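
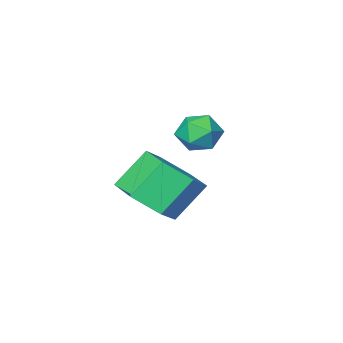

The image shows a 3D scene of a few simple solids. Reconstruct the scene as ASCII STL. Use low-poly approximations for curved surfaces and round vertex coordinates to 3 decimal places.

solid 
facet normal -0.530 0.615 0.584
outer loop
vertex -4.122 1.691 3.365
vertex -3.821 1.408 3.936
vertex -3.524 1.964 3.62
endloop
endfacet
facet normal -0.397 0.916 -0.050
outer loop
vertex -4.122 1.691 3.365
vertex -3.524 1.964 3.62
vertex -3.609 1.889 2.925
endloop
endfacet
facet normal -0.668 0.493 -0.557
outer loop
vertex -4.122 1.691 3.365
vertex -3.609 1.889 2.925
vertex -3.957 1.288 2.811
endloop
endfacet
facet normal -0.969 -0.070 -0.238
outer loop
vertex -4.122 1.691 3.365
vertex -3.957 1.288 2.811
vertex -4.089 0.991 3.436
endloop
endfacet
facet normal -0.883 0.006 0.469
outer loop
vertex -4.122 1.691 3.365
vertex -4.089 0.991 3.436
vertex -3.821 1.408 3.936
endloop
endfacet
facet normal 0.311 0.940 -0.139
outer loop
vertex -3.609 1.889 2.925
vertex -3.524 1.964 3.62
vertex -2.991 1.729 3.224
endloop
endfacet
facet normal 0.095 0.453 0.886
outer loop
vertex -3.524 1.964 3.62
vertex -3.821 1.408 3.936
vertex -3.123 1.432 3.849
endloop
endfacet
facet normal -0.476 -0.533 0.700
outer loop
vertex -3.821 1.408 3.936
vertex -4.089 0.991 3.436
vertex -3.471 0.831 3.735
endloop
endfacet
facet normal -0.615 -0.654 -0.441
outer loop
vertex -4.089 0.991 3.436
vertex -3.957 1.288 2.811
vertex -3.556 0.756 3.04
endloop
endfacet
facet normal -0.128 0.256 -0.958
outer loop
vertex -3.957 1.288 2.811
vertex -3.609 1.889 2.925
vertex -3.259 1.312 2.724
endloop
endfacet
facet normal 0.969 0.070 0.238
outer loop
vertex -2.958 1.029 3.295
vertex -2.991 1.729 3.224
vertex -3.123 1.432 3.849
endloop
endfacet
facet normal 0.668 -0.493 0.557
outer loop
vertex -2.958 1.029 3.295
vertex -3.123 1.432 3.849
vertex -3.471 0.831 3.735
endloop
endfacet
facet normal 0.397 -0.916 0.050
outer loop
vertex -2.958 1.029 3.295
vertex -3.471 0.831 3.735
vertex -3.556 0.756 3.04
endloop
endfacet
facet normal 0.530 -0.615 -0.584
outer loop
vertex -2.958 1.029 3.295
vertex -3.556 0.756 3.04
vertex -3.259 1.312 2.724
endloop
endfacet
facet normal 0.883 -0.006 -0.469
outer loop
vertex -2.958 1.029 3.295
vertex -3.259 1.312 2.724
vertex -2.991 1.729 3.224
endloop
endfacet
facet normal 0.615 0.654 0.441
outer loop
vertex -3.123 1.432 3.849
vertex -2.991 1.729 3.224
vertex -3.524 1.964 3.62
endloop
endfacet
facet normal 0.128 -0.256 0.958
outer loop
vertex -3.471 0.831 3.735
vertex -3.123 1.432 3.849
vertex -3.821 1.408 3.936
endloop
endfacet
facet normal -0.311 -0.940 0.139
outer loop
vertex -3.556 0.756 3.04
vertex -3.471 0.831 3.735
vertex -4.089 0.991 3.436
endloop
endfacet
facet normal -0.095 -0.453 -0.886
outer loop
vertex -3.259 1.312 2.724
vertex -3.556 0.756 3.04
vertex -3.957 1.288 2.811
endloop
endfacet
facet normal 0.476 0.533 -0.700
outer loop
vertex -2.991 1.729 3.224
vertex -3.259 1.312 2.724
vertex -3.609 1.889 2.925
endloop
endfacet
facet normal 0.662 -0.072 -0.746
outer loop
vertex 0.16 3.876 3.033
vertex -0.5 3.493 2.484
vertex -0.383 4.425 2.498
endloop
endfacet
facet normal 0.476 0.808 0.346
outer loop
vertex 0.16 3.876 3.033
vertex -0.383 4.425 2.498
vertex -0.721 3.97 4.025
endloop
endfacet
facet normal 0.477 0.808 0.346
outer loop
vertex -0.721 3.97 4.025
vertex -0.383 4.425 2.498
vertex -1.264 4.52 3.49
endloop
endfacet
facet normal -0.663 0.071 0.746
outer loop
vertex -0.721 3.97 4.025
vertex -1.264 4.52 3.49
vertex -1.38 3.587 3.476
endloop
endfacet
facet normal 0.662 -0.072 -0.746
outer loop
vertex -0.383 4.425 2.498
vertex -0.5 3.493 2.484
vertex -1.043 4.042 1.949
endloop
endfacet
facet normal -0.262 0.910 -0.320
outer loop
vertex -0.383 4.425 2.498
vertex -1.043 4.042 1.949
vertex -1.264 4.52 3.49
endloop
endfacet
facet normal -0.262 0.910 -0.320
outer loop
vertex -1.264 4.52 3.49
vertex -1.043 4.042 1.949
vertex -1.924 4.137 2.941
endloop
endfacet
facet normal -0.662 0.071 0.746
outer loop
vertex -1.264 4.52 3.49
vertex -1.924 4.137 2.941
vertex -1.38 3.587 3.476
endloop
endfacet
facet normal 0.663 -0.071 -0.746
outer loop
vertex -1.043 4.042 1.949
vertex -0.5 3.493 2.484
vertex -1.159 3.11 1.935
endloop
endfacet
facet normal -0.739 0.102 -0.666
outer loop
vertex -1.043 4.042 1.949
vertex -1.159 3.11 1.935
vertex -1.924 4.137 2.941
endloop
endfacet
facet normal -0.739 0.102 -0.666
outer loop
vertex -1.924 4.137 2.941
vertex -1.159 3.11 1.935
vertex -2.04 3.204 2.927
endloop
endfacet
facet normal -0.662 0.071 0.746
outer loop
vertex -1.924 4.137 2.941
vertex -2.04 3.204 2.927
vertex -1.38 3.587 3.476
endloop
endfacet
facet normal 0.663 -0.071 -0.746
outer loop
vertex -1.159 3.11 1.935
vertex -0.5 3.493 2.484
vertex -0.616 2.56 2.47
endloop
endfacet
facet normal -0.477 -0.808 -0.347
outer loop
vertex -1.159 3.11 1.935
vertex -0.616 2.56 2.47
vertex -2.04 3.204 2.927
endloop
endfacet
facet normal -0.477 -0.808 -0.346
outer loop
vertex -2.04 3.204 2.927
vertex -0.616 2.56 2.47
vertex -1.497 2.655 3.462
endloop
endfacet
facet normal -0.662 0.072 0.746
outer loop
vertex -2.04 3.204 2.927
vertex -1.497 2.655 3.462
vertex -1.38 3.587 3.476
endloop
endfacet
facet normal 0.662 -0.071 -0.746
outer loop
vertex -0.616 2.56 2.47
vertex -0.5 3.493 2.484
vertex 0.044 2.943 3.019
endloop
endfacet
facet normal 0.262 -0.910 0.320
outer loop
vertex -0.616 2.56 2.47
vertex 0.044 2.943 3.019
vertex -1.497 2.655 3.462
endloop
endfacet
facet normal 0.262 -0.910 0.320
outer loop
vertex -1.497 2.655 3.462
vertex 0.044 2.943 3.019
vertex -0.837 3.038 4.011
endloop
endfacet
facet normal -0.662 0.072 0.746
outer loop
vertex -1.497 2.655 3.462
vertex -0.837 3.038 4.011
vertex -1.38 3.587 3.476
endloop
endfacet
facet normal 0.662 -0.071 -0.746
outer loop
vertex 0.044 2.943 3.019
vertex -0.5 3.493 2.484
vertex 0.16 3.876 3.033
endloop
endfacet
facet normal 0.739 -0.102 0.666
outer loop
vertex 0.044 2.943 3.019
vertex 0.16 3.876 3.033
vertex -0.837 3.038 4.011
endloop
endfacet
facet normal 0.739 -0.102 0.666
outer loop
vertex -0.837 3.038 4.011
vertex 0.16 3.876 3.033
vertex -0.721 3.97 4.025
endloop
endfacet
facet normal -0.663 0.071 0.746
outer loop
vertex -0.837 3.038 4.011
vertex -0.721 3.97 4.025
vertex -1.38 3.587 3.476
endloop
endfacet

endsolid


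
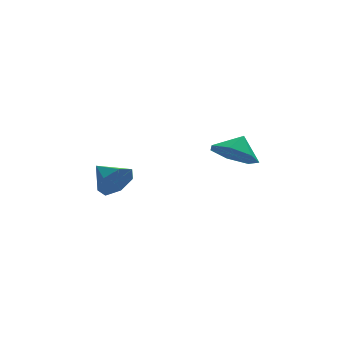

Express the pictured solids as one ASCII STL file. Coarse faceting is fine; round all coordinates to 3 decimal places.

solid 
facet normal -0.517 -0.401 -0.756
outer loop
vertex 3.75 3.223 0.936
vertex 3.034 2.866 1.615
vertex 3.056 3.787 1.112
endloop
endfacet
facet normal 0.635 0.771 0.033
outer loop
vertex 3.75 3.223 0.936
vertex 3.056 3.787 1.112
vertex 3.586 3.294 2.425
endloop
endfacet
facet normal -0.517 -0.401 -0.756
outer loop
vertex 3.056 3.787 1.112
vertex 3.034 2.866 1.615
vertex 2.345 3.657 1.667
endloop
endfacet
facet normal 0.079 0.943 0.322
outer loop
vertex 3.056 3.787 1.112
vertex 2.345 3.657 1.667
vertex 3.586 3.294 2.425
endloop
endfacet
facet normal -0.516 -0.400 -0.757
outer loop
vertex 2.345 3.657 1.667
vertex 3.034 2.866 1.615
vertex 2.152 2.931 2.182
endloop
endfacet
facet normal -0.279 0.604 0.747
outer loop
vertex 2.345 3.657 1.667
vertex 2.152 2.931 2.182
vertex 3.586 3.294 2.425
endloop
endfacet
facet normal -0.516 -0.401 -0.757
outer loop
vertex 2.152 2.931 2.182
vertex 3.034 2.866 1.615
vertex 2.623 2.156 2.271
endloop
endfacet
facet normal -0.170 0.010 0.985
outer loop
vertex 2.152 2.931 2.182
vertex 2.623 2.156 2.271
vertex 3.586 3.294 2.425
endloop
endfacet
facet normal -0.517 -0.400 -0.757
outer loop
vertex 2.623 2.156 2.271
vertex 3.034 2.866 1.615
vertex 3.403 1.915 1.866
endloop
endfacet
facet normal 0.326 -0.392 0.860
outer loop
vertex 2.623 2.156 2.271
vertex 3.403 1.915 1.866
vertex 3.586 3.294 2.425
endloop
endfacet
facet normal -0.516 -0.400 -0.757
outer loop
vertex 3.403 1.915 1.866
vertex 3.034 2.866 1.615
vertex 3.905 2.391 1.272
endloop
endfacet
facet normal 0.833 -0.299 0.465
outer loop
vertex 3.403 1.915 1.866
vertex 3.905 2.391 1.272
vertex 3.586 3.294 2.425
endloop
endfacet
facet normal -0.517 -0.402 -0.756
outer loop
vertex 3.905 2.391 1.272
vertex 3.034 2.866 1.615
vertex 3.75 3.223 0.936
endloop
endfacet
facet normal 0.971 0.220 0.096
outer loop
vertex 3.905 2.391 1.272
vertex 3.75 3.223 0.936
vertex 3.586 3.294 2.425
endloop
endfacet
facet normal 0.384 -0.833 -0.398
outer loop
vertex -1.415 3.132 0.109
vertex -1.732 2.673 0.763
vertex -2.103 2.862 0.01
endloop
endfacet
facet normal -0.227 0.788 -0.573
outer loop
vertex -1.415 3.132 0.109
vertex -2.103 2.862 0.01
vertex -2.228 3.747 1.277
endloop
endfacet
facet normal 0.384 -0.833 -0.398
outer loop
vertex -2.103 2.862 0.01
vertex -1.732 2.673 0.763
vertex -2.512 2.449 0.479
endloop
endfacet
facet normal -0.835 0.409 -0.368
outer loop
vertex -2.103 2.862 0.01
vertex -2.512 2.449 0.479
vertex -2.228 3.747 1.277
endloop
endfacet
facet normal 0.384 -0.833 -0.398
outer loop
vertex -2.512 2.449 0.479
vertex -1.732 2.673 0.763
vertex -2.334 2.205 1.161
endloop
endfacet
facet normal -0.962 0.046 0.268
outer loop
vertex -2.512 2.449 0.479
vertex -2.334 2.205 1.161
vertex -2.228 3.747 1.277
endloop
endfacet
facet normal 0.384 -0.833 -0.399
outer loop
vertex -2.334 2.205 1.161
vertex -1.732 2.673 0.763
vertex -1.703 2.313 1.543
endloop
endfacet
facet normal -0.514 -0.029 0.857
outer loop
vertex -2.334 2.205 1.161
vertex -1.703 2.313 1.543
vertex -2.228 3.747 1.277
endloop
endfacet
facet normal 0.384 -0.833 -0.399
outer loop
vertex -1.703 2.313 1.543
vertex -1.732 2.673 0.763
vertex -1.093 2.692 1.338
endloop
endfacet
facet normal 0.172 0.240 0.955
outer loop
vertex -1.703 2.313 1.543
vertex -1.093 2.692 1.338
vertex -2.228 3.747 1.277
endloop
endfacet
facet normal 0.384 -0.833 -0.399
outer loop
vertex -1.093 2.692 1.338
vertex -1.732 2.673 0.763
vertex -0.965 3.057 0.7
endloop
endfacet
facet normal 0.580 0.652 0.489
outer loop
vertex -1.093 2.692 1.338
vertex -0.965 3.057 0.7
vertex -2.228 3.747 1.277
endloop
endfacet
facet normal 0.384 -0.833 -0.398
outer loop
vertex -0.965 3.057 0.7
vertex -1.732 2.673 0.763
vertex -1.415 3.132 0.109
endloop
endfacet
facet normal 0.401 0.896 -0.192
outer loop
vertex -0.965 3.057 0.7
vertex -1.415 3.132 0.109
vertex -2.228 3.747 1.277
endloop
endfacet

endsolid


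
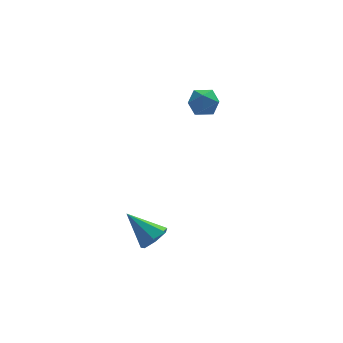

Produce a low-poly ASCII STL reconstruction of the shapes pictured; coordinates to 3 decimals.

solid 
facet normal 0.595 -0.424 -0.682
outer loop
vertex -2.41 -2.502 0.462
vertex -2.811 -2.241 -0.05
vertex -2.252 -1.952 0.258
endloop
endfacet
facet normal 0.491 0.175 0.853
outer loop
vertex -2.41 -2.502 0.462
vertex -2.252 -1.952 0.258
vertex -3.769 -1.559 1.05
endloop
endfacet
facet normal 0.595 -0.423 -0.683
outer loop
vertex -2.252 -1.952 0.258
vertex -2.811 -2.241 -0.05
vertex -2.515 -1.619 -0.177
endloop
endfacet
facet normal 0.414 0.826 0.382
outer loop
vertex -2.252 -1.952 0.258
vertex -2.515 -1.619 -0.177
vertex -3.769 -1.559 1.05
endloop
endfacet
facet normal 0.596 -0.423 -0.683
outer loop
vertex -2.515 -1.619 -0.177
vertex -2.811 -2.241 -0.05
vertex -3.0 -1.755 -0.516
endloop
endfacet
facet normal -0.140 0.972 -0.190
outer loop
vertex -2.515 -1.619 -0.177
vertex -3.0 -1.755 -0.516
vertex -3.769 -1.559 1.05
endloop
endfacet
facet normal 0.595 -0.423 -0.683
outer loop
vertex -3.0 -1.755 -0.516
vertex -2.811 -2.241 -0.05
vertex -3.343 -2.257 -0.504
endloop
endfacet
facet normal -0.750 0.502 -0.431
outer loop
vertex -3.0 -1.755 -0.516
vertex -3.343 -2.257 -0.504
vertex -3.769 -1.559 1.05
endloop
endfacet
facet normal 0.595 -0.424 -0.683
outer loop
vertex -3.343 -2.257 -0.504
vertex -2.811 -2.241 -0.05
vertex -3.284 -2.746 -0.149
endloop
endfacet
facet normal -0.960 -0.231 -0.159
outer loop
vertex -3.343 -2.257 -0.504
vertex -3.284 -2.746 -0.149
vertex -3.769 -1.559 1.05
endloop
endfacet
facet normal 0.595 -0.423 -0.683
outer loop
vertex -3.284 -2.746 -0.149
vertex -2.811 -2.241 -0.05
vertex -2.869 -2.855 0.28
endloop
endfacet
facet normal -0.610 -0.673 0.419
outer loop
vertex -3.284 -2.746 -0.149
vertex -2.869 -2.855 0.28
vertex -3.769 -1.559 1.05
endloop
endfacet
facet normal 0.596 -0.423 -0.682
outer loop
vertex -2.869 -2.855 0.28
vertex -2.811 -2.241 -0.05
vertex -2.41 -2.502 0.462
endloop
endfacet
facet normal 0.034 -0.493 0.869
outer loop
vertex -2.869 -2.855 0.28
vertex -2.41 -2.502 0.462
vertex -3.769 -1.559 1.05
endloop
endfacet
facet normal -0.878 0.417 0.237
outer loop
vertex -0.279 3.549 3.628
vertex -0.465 2.932 4.025
vertex -0.102 3.504 4.363
endloop
endfacet
facet normal -0.375 0.915 0.146
outer loop
vertex -0.279 3.549 3.628
vertex -0.102 3.504 4.363
vertex 0.398 3.788 3.87
endloop
endfacet
facet normal -0.116 0.849 -0.515
outer loop
vertex -0.279 3.549 3.628
vertex 0.398 3.788 3.87
vertex 0.343 3.391 3.228
endloop
endfacet
facet normal -0.457 0.310 -0.834
outer loop
vertex -0.279 3.549 3.628
vertex 0.343 3.391 3.228
vertex -0.19 2.862 3.324
endloop
endfacet
facet normal -0.929 0.043 -0.369
outer loop
vertex -0.279 3.549 3.628
vertex -0.19 2.862 3.324
vertex -0.465 2.932 4.025
endloop
endfacet
facet normal 0.154 0.780 0.606
outer loop
vertex 0.398 3.788 3.87
vertex -0.102 3.504 4.363
vertex 0.63 3.318 4.416
endloop
endfacet
facet normal -0.658 -0.027 0.752
outer loop
vertex -0.102 3.504 4.363
vertex -0.465 2.932 4.025
vertex 0.097 2.789 4.512
endloop
endfacet
facet normal -0.742 -0.631 -0.228
outer loop
vertex -0.465 2.932 4.025
vertex -0.19 2.862 3.324
vertex 0.042 2.392 3.87
endloop
endfacet
facet normal 0.021 -0.198 -0.980
outer loop
vertex -0.19 2.862 3.324
vertex 0.343 3.391 3.228
vertex 0.542 2.676 3.377
endloop
endfacet
facet normal 0.575 0.673 -0.465
outer loop
vertex 0.343 3.391 3.228
vertex 0.398 3.788 3.87
vertex 0.905 3.248 3.715
endloop
endfacet
facet normal 0.457 -0.310 0.834
outer loop
vertex 0.719 2.631 4.112
vertex 0.63 3.318 4.416
vertex 0.097 2.789 4.512
endloop
endfacet
facet normal 0.116 -0.849 0.515
outer loop
vertex 0.719 2.631 4.112
vertex 0.097 2.789 4.512
vertex 0.042 2.392 3.87
endloop
endfacet
facet normal 0.375 -0.915 -0.146
outer loop
vertex 0.719 2.631 4.112
vertex 0.042 2.392 3.87
vertex 0.542 2.676 3.377
endloop
endfacet
facet normal 0.878 -0.417 -0.237
outer loop
vertex 0.719 2.631 4.112
vertex 0.542 2.676 3.377
vertex 0.905 3.248 3.715
endloop
endfacet
facet normal 0.929 -0.043 0.369
outer loop
vertex 0.719 2.631 4.112
vertex 0.905 3.248 3.715
vertex 0.63 3.318 4.416
endloop
endfacet
facet normal -0.021 0.198 0.980
outer loop
vertex 0.097 2.789 4.512
vertex 0.63 3.318 4.416
vertex -0.102 3.504 4.363
endloop
endfacet
facet normal -0.575 -0.673 0.465
outer loop
vertex 0.042 2.392 3.87
vertex 0.097 2.789 4.512
vertex -0.465 2.932 4.025
endloop
endfacet
facet normal -0.154 -0.780 -0.606
outer loop
vertex 0.542 2.676 3.377
vertex 0.042 2.392 3.87
vertex -0.19 2.862 3.324
endloop
endfacet
facet normal 0.658 0.027 -0.752
outer loop
vertex 0.905 3.248 3.715
vertex 0.542 2.676 3.377
vertex 0.343 3.391 3.228
endloop
endfacet
facet normal 0.742 0.631 0.228
outer loop
vertex 0.63 3.318 4.416
vertex 0.905 3.248 3.715
vertex 0.398 3.788 3.87
endloop
endfacet

endsolid


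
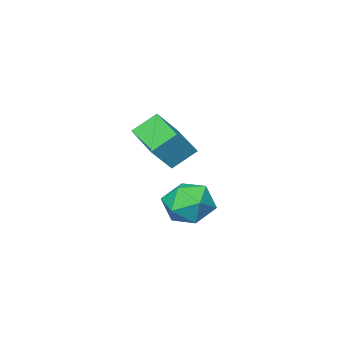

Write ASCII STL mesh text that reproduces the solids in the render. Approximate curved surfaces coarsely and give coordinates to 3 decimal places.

solid 
facet normal -0.668 0.032 -0.744
outer loop
vertex -4.179 -1.89 2.331
vertex -3.613 -0.074 1.902
vertex -3.295 -2.358 1.517
endloop
endfacet
facet normal -0.290 -0.931 0.220
outer loop
vertex -2.307 -2.406 2.618
vertex -4.179 -1.89 2.331
vertex -3.295 -2.358 1.517
endloop
endfacet
facet normal -0.667 0.033 -0.744
outer loop
vertex -3.295 -2.358 1.517
vertex -3.613 -0.074 1.902
vertex -2.728 -0.542 1.088
endloop
endfacet
facet normal 0.686 -0.363 -0.631
outer loop
vertex -2.728 -0.542 1.088
vertex -2.307 -2.406 2.618
vertex -3.295 -2.358 1.517
endloop
endfacet
facet normal -0.686 0.363 0.631
outer loop
vertex -4.179 -1.89 2.331
vertex -2.625 -0.122 3.003
vertex -3.613 -0.074 1.902
endloop
endfacet
facet normal -0.290 -0.931 0.220
outer loop
vertex -3.192 -1.938 3.432
vertex -4.179 -1.89 2.331
vertex -2.307 -2.406 2.618
endloop
endfacet
facet normal -0.686 0.363 0.631
outer loop
vertex -3.192 -1.938 3.432
vertex -2.625 -0.122 3.003
vertex -4.179 -1.89 2.331
endloop
endfacet
facet normal 0.290 0.931 -0.220
outer loop
vertex -3.613 -0.074 1.902
vertex -2.625 -0.122 3.003
vertex -2.728 -0.542 1.088
endloop
endfacet
facet normal 0.686 -0.363 -0.631
outer loop
vertex -1.741 -0.59 2.189
vertex -2.307 -2.406 2.618
vertex -2.728 -0.542 1.088
endloop
endfacet
facet normal 0.291 0.931 -0.220
outer loop
vertex -2.728 -0.542 1.088
vertex -2.625 -0.122 3.003
vertex -1.741 -0.59 2.189
endloop
endfacet
facet normal 0.667 -0.032 0.744
outer loop
vertex -1.741 -0.59 2.189
vertex -3.192 -1.938 3.432
vertex -2.307 -2.406 2.618
endloop
endfacet
facet normal 0.668 -0.033 0.744
outer loop
vertex -2.625 -0.122 3.003
vertex -3.192 -1.938 3.432
vertex -1.741 -0.59 2.189
endloop
endfacet
facet normal -0.025 0.983 -0.183
outer loop
vertex -0.283 3.567 0.318
vertex -1.219 3.64 0.836
vertex -0.299 3.763 1.372
endloop
endfacet
facet normal 0.648 0.751 -0.130
outer loop
vertex -0.283 3.567 0.318
vertex -0.299 3.763 1.372
vertex 0.417 3.075 0.965
endloop
endfacet
facet normal 0.745 0.243 -0.621
outer loop
vertex -0.283 3.567 0.318
vertex 0.417 3.075 0.965
vertex -0.062 2.527 0.177
endloop
endfacet
facet normal 0.133 0.161 -0.978
outer loop
vertex -0.283 3.567 0.318
vertex -0.062 2.527 0.177
vertex -1.073 2.876 0.097
endloop
endfacet
facet normal -0.343 0.618 -0.707
outer loop
vertex -0.283 3.567 0.318
vertex -1.073 2.876 0.097
vertex -1.219 3.64 0.836
endloop
endfacet
facet normal 0.728 0.454 0.514
outer loop
vertex 0.417 3.075 0.965
vertex -0.299 3.763 1.372
vertex -0.087 2.844 1.883
endloop
endfacet
facet normal -0.360 0.829 0.428
outer loop
vertex -0.299 3.763 1.372
vertex -1.219 3.64 0.836
vertex -1.098 3.193 1.803
endloop
endfacet
facet normal -0.875 0.239 -0.420
outer loop
vertex -1.219 3.64 0.836
vertex -1.073 2.876 0.097
vertex -1.577 2.645 1.015
endloop
endfacet
facet normal -0.105 -0.502 -0.859
outer loop
vertex -1.073 2.876 0.097
vertex -0.062 2.527 0.177
vertex -0.861 1.957 0.608
endloop
endfacet
facet normal 0.886 -0.369 -0.282
outer loop
vertex -0.062 2.527 0.177
vertex 0.417 3.075 0.965
vertex 0.059 2.08 1.144
endloop
endfacet
facet normal -0.133 -0.161 0.978
outer loop
vertex -0.877 2.153 1.662
vertex -0.087 2.844 1.883
vertex -1.098 3.193 1.803
endloop
endfacet
facet normal -0.745 -0.243 0.621
outer loop
vertex -0.877 2.153 1.662
vertex -1.098 3.193 1.803
vertex -1.577 2.645 1.015
endloop
endfacet
facet normal -0.648 -0.751 0.130
outer loop
vertex -0.877 2.153 1.662
vertex -1.577 2.645 1.015
vertex -0.861 1.957 0.608
endloop
endfacet
facet normal 0.025 -0.983 0.183
outer loop
vertex -0.877 2.153 1.662
vertex -0.861 1.957 0.608
vertex 0.059 2.08 1.144
endloop
endfacet
facet normal 0.343 -0.618 0.707
outer loop
vertex -0.877 2.153 1.662
vertex 0.059 2.08 1.144
vertex -0.087 2.844 1.883
endloop
endfacet
facet normal 0.105 0.502 0.859
outer loop
vertex -1.098 3.193 1.803
vertex -0.087 2.844 1.883
vertex -0.299 3.763 1.372
endloop
endfacet
facet normal -0.886 0.369 0.282
outer loop
vertex -1.577 2.645 1.015
vertex -1.098 3.193 1.803
vertex -1.219 3.64 0.836
endloop
endfacet
facet normal -0.728 -0.454 -0.514
outer loop
vertex -0.861 1.957 0.608
vertex -1.577 2.645 1.015
vertex -1.073 2.876 0.097
endloop
endfacet
facet normal 0.360 -0.829 -0.428
outer loop
vertex 0.059 2.08 1.144
vertex -0.861 1.957 0.608
vertex -0.062 2.527 0.177
endloop
endfacet
facet normal 0.875 -0.239 0.420
outer loop
vertex -0.087 2.844 1.883
vertex 0.059 2.08 1.144
vertex 0.417 3.075 0.965
endloop
endfacet

endsolid


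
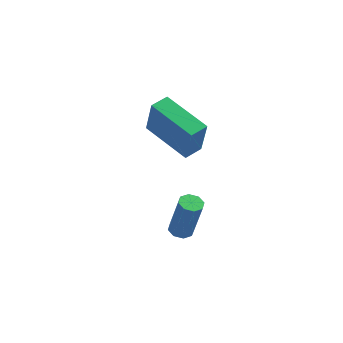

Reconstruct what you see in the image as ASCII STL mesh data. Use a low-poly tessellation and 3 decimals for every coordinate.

solid 
facet normal -0.712 0.665 0.225
outer loop
vertex -3.827 -2.333 4.223
vertex -3.262 -1.74 4.257
vertex -4.048 -2.029 2.627
endloop
endfacet
facet normal -0.690 -0.723 -0.042
outer loop
vertex -2.518 -3.46 2.143
vertex -3.827 -2.333 4.223
vertex -4.048 -2.029 2.627
endloop
endfacet
facet normal -0.712 0.665 0.225
outer loop
vertex -4.048 -2.029 2.627
vertex -3.262 -1.74 4.257
vertex -3.483 -1.436 2.661
endloop
endfacet
facet normal -0.135 0.185 -0.973
outer loop
vertex -3.483 -1.436 2.661
vertex -2.518 -3.46 2.143
vertex -4.048 -2.029 2.627
endloop
endfacet
facet normal 0.135 -0.185 0.973
outer loop
vertex -3.827 -2.333 4.223
vertex -1.732 -3.171 3.773
vertex -3.262 -1.74 4.257
endloop
endfacet
facet normal -0.690 -0.723 -0.042
outer loop
vertex -2.297 -3.764 3.739
vertex -3.827 -2.333 4.223
vertex -2.518 -3.46 2.143
endloop
endfacet
facet normal 0.135 -0.185 0.973
outer loop
vertex -2.297 -3.764 3.739
vertex -1.732 -3.171 3.773
vertex -3.827 -2.333 4.223
endloop
endfacet
facet normal 0.690 0.723 0.042
outer loop
vertex -3.262 -1.74 4.257
vertex -1.732 -3.171 3.773
vertex -3.483 -1.436 2.661
endloop
endfacet
facet normal -0.135 0.185 -0.973
outer loop
vertex -1.953 -2.867 2.177
vertex -2.518 -3.46 2.143
vertex -3.483 -1.436 2.661
endloop
endfacet
facet normal 0.690 0.723 0.042
outer loop
vertex -3.483 -1.436 2.661
vertex -1.732 -3.171 3.773
vertex -1.953 -2.867 2.177
endloop
endfacet
facet normal 0.712 -0.665 -0.225
outer loop
vertex -1.953 -2.867 2.177
vertex -2.297 -3.764 3.739
vertex -2.518 -3.46 2.143
endloop
endfacet
facet normal 0.712 -0.665 -0.225
outer loop
vertex -1.732 -3.171 3.773
vertex -2.297 -3.764 3.739
vertex -1.953 -2.867 2.177
endloop
endfacet
facet normal -0.218 0.063 -0.974
outer loop
vertex -2.195 -3.656 -2.046
vertex -2.679 -3.781 -1.946
vertex -2.418 -3.344 -1.976
endloop
endfacet
facet normal 0.791 0.596 -0.137
outer loop
vertex -2.195 -3.656 -2.046
vertex -2.418 -3.344 -1.976
vertex -1.797 -3.773 -0.253
endloop
endfacet
facet normal 0.791 0.596 -0.137
outer loop
vertex -1.797 -3.773 -0.253
vertex -2.418 -3.344 -1.976
vertex -2.02 -3.461 -0.183
endloop
endfacet
facet normal 0.216 -0.064 0.974
outer loop
vertex -1.797 -3.773 -0.253
vertex -2.02 -3.461 -0.183
vertex -2.281 -3.899 -0.154
endloop
endfacet
facet normal -0.218 0.063 -0.974
outer loop
vertex -2.418 -3.344 -1.976
vertex -2.679 -3.781 -1.946
vertex -2.795 -3.288 -1.888
endloop
endfacet
facet normal 0.154 0.988 0.030
outer loop
vertex -2.418 -3.344 -1.976
vertex -2.795 -3.288 -1.888
vertex -2.02 -3.461 -0.183
endloop
endfacet
facet normal 0.154 0.988 0.030
outer loop
vertex -2.02 -3.461 -0.183
vertex -2.795 -3.288 -1.888
vertex -2.397 -3.405 -0.096
endloop
endfacet
facet normal 0.215 -0.064 0.974
outer loop
vertex -2.02 -3.461 -0.183
vertex -2.397 -3.405 -0.096
vertex -2.281 -3.899 -0.154
endloop
endfacet
facet normal -0.216 0.064 -0.974
outer loop
vertex -2.795 -3.288 -1.888
vertex -2.679 -3.781 -1.946
vertex -3.103 -3.521 -1.835
endloop
endfacet
facet normal -0.574 0.799 0.180
outer loop
vertex -2.795 -3.288 -1.888
vertex -3.103 -3.521 -1.835
vertex -2.397 -3.405 -0.096
endloop
endfacet
facet normal -0.574 0.799 0.180
outer loop
vertex -2.397 -3.405 -0.096
vertex -3.103 -3.521 -1.835
vertex -2.705 -3.638 -0.043
endloop
endfacet
facet normal 0.216 -0.064 0.974
outer loop
vertex -2.397 -3.405 -0.096
vertex -2.705 -3.638 -0.043
vertex -2.281 -3.899 -0.154
endloop
endfacet
facet normal -0.216 0.064 -0.974
outer loop
vertex -3.103 -3.521 -1.835
vertex -2.679 -3.781 -1.946
vertex -3.163 -3.907 -1.847
endloop
endfacet
facet normal -0.964 0.143 0.223
outer loop
vertex -3.103 -3.521 -1.835
vertex -3.163 -3.907 -1.847
vertex -2.705 -3.638 -0.043
endloop
endfacet
facet normal -0.964 0.143 0.223
outer loop
vertex -2.705 -3.638 -0.043
vertex -3.163 -3.907 -1.847
vertex -2.765 -4.024 -0.054
endloop
endfacet
facet normal 0.217 -0.062 0.974
outer loop
vertex -2.705 -3.638 -0.043
vertex -2.765 -4.024 -0.054
vertex -2.281 -3.899 -0.154
endloop
endfacet
facet normal -0.216 0.064 -0.974
outer loop
vertex -3.163 -3.907 -1.847
vertex -2.679 -3.781 -1.946
vertex -2.94 -4.219 -1.917
endloop
endfacet
facet normal -0.791 -0.596 0.137
outer loop
vertex -3.163 -3.907 -1.847
vertex -2.94 -4.219 -1.917
vertex -2.765 -4.024 -0.054
endloop
endfacet
facet normal -0.791 -0.596 0.137
outer loop
vertex -2.765 -4.024 -0.054
vertex -2.94 -4.219 -1.917
vertex -2.542 -4.336 -0.124
endloop
endfacet
facet normal 0.218 -0.063 0.974
outer loop
vertex -2.765 -4.024 -0.054
vertex -2.542 -4.336 -0.124
vertex -2.281 -3.899 -0.154
endloop
endfacet
facet normal -0.215 0.064 -0.974
outer loop
vertex -2.94 -4.219 -1.917
vertex -2.679 -3.781 -1.946
vertex -2.563 -4.275 -2.004
endloop
endfacet
facet normal -0.154 -0.988 -0.030
outer loop
vertex -2.94 -4.219 -1.917
vertex -2.563 -4.275 -2.004
vertex -2.542 -4.336 -0.124
endloop
endfacet
facet normal -0.154 -0.988 -0.030
outer loop
vertex -2.542 -4.336 -0.124
vertex -2.563 -4.275 -2.004
vertex -2.165 -4.392 -0.212
endloop
endfacet
facet normal 0.218 -0.063 0.974
outer loop
vertex -2.542 -4.336 -0.124
vertex -2.165 -4.392 -0.212
vertex -2.281 -3.899 -0.154
endloop
endfacet
facet normal -0.216 0.064 -0.974
outer loop
vertex -2.563 -4.275 -2.004
vertex -2.679 -3.781 -1.946
vertex -2.255 -4.042 -2.057
endloop
endfacet
facet normal 0.574 -0.799 -0.180
outer loop
vertex -2.563 -4.275 -2.004
vertex -2.255 -4.042 -2.057
vertex -2.165 -4.392 -0.212
endloop
endfacet
facet normal 0.574 -0.799 -0.180
outer loop
vertex -2.165 -4.392 -0.212
vertex -2.255 -4.042 -2.057
vertex -1.857 -4.159 -0.265
endloop
endfacet
facet normal 0.216 -0.064 0.974
outer loop
vertex -2.165 -4.392 -0.212
vertex -1.857 -4.159 -0.265
vertex -2.281 -3.899 -0.154
endloop
endfacet
facet normal -0.217 0.062 -0.974
outer loop
vertex -2.255 -4.042 -2.057
vertex -2.679 -3.781 -1.946
vertex -2.195 -3.656 -2.046
endloop
endfacet
facet normal 0.964 -0.143 -0.223
outer loop
vertex -2.255 -4.042 -2.057
vertex -2.195 -3.656 -2.046
vertex -1.857 -4.159 -0.265
endloop
endfacet
facet normal 0.964 -0.143 -0.223
outer loop
vertex -1.857 -4.159 -0.265
vertex -2.195 -3.656 -2.046
vertex -1.797 -3.773 -0.253
endloop
endfacet
facet normal 0.216 -0.064 0.974
outer loop
vertex -1.857 -4.159 -0.265
vertex -1.797 -3.773 -0.253
vertex -2.281 -3.899 -0.154
endloop
endfacet

endsolid


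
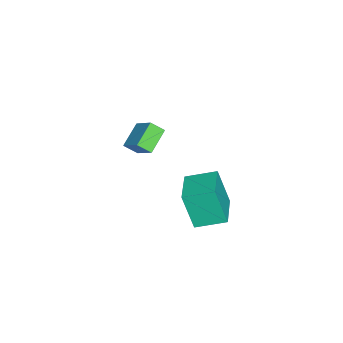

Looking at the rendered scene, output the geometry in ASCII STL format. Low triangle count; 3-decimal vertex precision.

solid 
facet normal -0.512 -0.583 -0.631
outer loop
vertex -3.595 -3.42 1.072
vertex -4.928 -3.057 1.818
vertex -3.718 -2.688 0.496
endloop
endfacet
facet normal 0.849 -0.232 -0.476
outer loop
vertex -2.852 -1.703 1.562
vertex -3.595 -3.42 1.072
vertex -3.718 -2.688 0.496
endloop
endfacet
facet normal -0.511 -0.583 -0.631
outer loop
vertex -3.718 -2.688 0.496
vertex -4.928 -3.057 1.818
vertex -5.051 -2.325 1.241
endloop
endfacet
facet normal -0.131 0.779 -0.613
outer loop
vertex -5.051 -2.325 1.241
vertex -2.852 -1.703 1.562
vertex -3.718 -2.688 0.496
endloop
endfacet
facet normal 0.131 -0.779 0.613
outer loop
vertex -3.595 -3.42 1.072
vertex -4.062 -2.072 2.884
vertex -4.928 -3.057 1.818
endloop
endfacet
facet normal 0.849 -0.232 -0.475
outer loop
vertex -2.729 -2.435 2.139
vertex -3.595 -3.42 1.072
vertex -2.852 -1.703 1.562
endloop
endfacet
facet normal 0.131 -0.779 0.613
outer loop
vertex -2.729 -2.435 2.139
vertex -4.062 -2.072 2.884
vertex -3.595 -3.42 1.072
endloop
endfacet
facet normal -0.849 0.232 0.475
outer loop
vertex -4.928 -3.057 1.818
vertex -4.062 -2.072 2.884
vertex -5.051 -2.325 1.241
endloop
endfacet
facet normal -0.131 0.779 -0.613
outer loop
vertex -4.185 -1.34 2.308
vertex -2.852 -1.703 1.562
vertex -5.051 -2.325 1.241
endloop
endfacet
facet normal -0.849 0.231 0.475
outer loop
vertex -5.051 -2.325 1.241
vertex -4.062 -2.072 2.884
vertex -4.185 -1.34 2.308
endloop
endfacet
facet normal 0.512 0.583 0.631
outer loop
vertex -4.185 -1.34 2.308
vertex -2.729 -2.435 2.139
vertex -2.852 -1.703 1.562
endloop
endfacet
facet normal 0.512 0.583 0.631
outer loop
vertex -4.062 -2.072 2.884
vertex -2.729 -2.435 2.139
vertex -4.185 -1.34 2.308
endloop
endfacet
facet normal -0.975 -0.165 -0.151
outer loop
vertex 1.18 1.015 3.998
vertex 0.84 2.576 4.484
vertex 1.38 1.695 1.957
endloop
endfacet
facet normal 0.203 -0.935 -0.291
outer loop
vertex 3.32 2.024 2.256
vertex 1.18 1.015 3.998
vertex 1.38 1.695 1.957
endloop
endfacet
facet normal -0.975 -0.165 -0.151
outer loop
vertex 1.38 1.695 1.957
vertex 0.84 2.576 4.484
vertex 1.04 3.256 2.443
endloop
endfacet
facet normal 0.092 0.314 -0.945
outer loop
vertex 1.04 3.256 2.443
vertex 3.32 2.024 2.256
vertex 1.38 1.695 1.957
endloop
endfacet
facet normal -0.092 -0.314 0.945
outer loop
vertex 1.18 1.015 3.998
vertex 2.78 2.905 4.783
vertex 0.84 2.576 4.484
endloop
endfacet
facet normal 0.203 -0.935 -0.291
outer loop
vertex 3.12 1.344 4.297
vertex 1.18 1.015 3.998
vertex 3.32 2.024 2.256
endloop
endfacet
facet normal -0.092 -0.314 0.945
outer loop
vertex 3.12 1.344 4.297
vertex 2.78 2.905 4.783
vertex 1.18 1.015 3.998
endloop
endfacet
facet normal -0.203 0.935 0.291
outer loop
vertex 0.84 2.576 4.484
vertex 2.78 2.905 4.783
vertex 1.04 3.256 2.443
endloop
endfacet
facet normal 0.092 0.314 -0.945
outer loop
vertex 2.98 3.585 2.742
vertex 3.32 2.024 2.256
vertex 1.04 3.256 2.443
endloop
endfacet
facet normal -0.203 0.935 0.291
outer loop
vertex 1.04 3.256 2.443
vertex 2.78 2.905 4.783
vertex 2.98 3.585 2.742
endloop
endfacet
facet normal 0.975 0.165 0.151
outer loop
vertex 2.98 3.585 2.742
vertex 3.12 1.344 4.297
vertex 3.32 2.024 2.256
endloop
endfacet
facet normal 0.975 0.165 0.151
outer loop
vertex 2.78 2.905 4.783
vertex 3.12 1.344 4.297
vertex 2.98 3.585 2.742
endloop
endfacet

endsolid


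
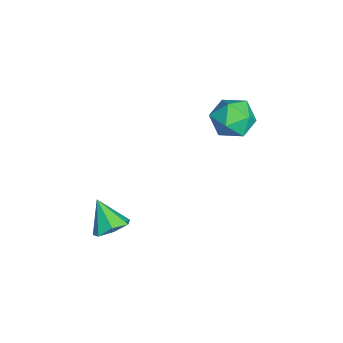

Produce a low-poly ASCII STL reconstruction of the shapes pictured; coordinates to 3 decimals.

solid 
facet normal 0.529 0.387 -0.755
outer loop
vertex 2.301 -2.911 1.786
vertex 1.608 -3.004 1.253
vertex 1.824 -2.316 1.757
endloop
endfacet
facet normal 0.276 0.267 0.923
outer loop
vertex 2.301 -2.911 1.786
vertex 1.824 -2.316 1.757
vertex 0.772 -3.616 2.447
endloop
endfacet
facet normal 0.529 0.387 -0.755
outer loop
vertex 1.824 -2.316 1.757
vertex 1.608 -3.004 1.253
vertex 1.183 -2.239 1.348
endloop
endfacet
facet normal -0.354 0.646 0.677
outer loop
vertex 1.824 -2.316 1.757
vertex 1.183 -2.239 1.348
vertex 0.772 -3.616 2.447
endloop
endfacet
facet normal 0.528 0.387 -0.756
outer loop
vertex 1.183 -2.239 1.348
vertex 1.608 -3.004 1.253
vertex 0.862 -2.739 0.868
endloop
endfacet
facet normal -0.896 0.407 0.175
outer loop
vertex 1.183 -2.239 1.348
vertex 0.862 -2.739 0.868
vertex 0.772 -3.616 2.447
endloop
endfacet
facet normal 0.528 0.387 -0.756
outer loop
vertex 0.862 -2.739 0.868
vertex 1.608 -3.004 1.253
vertex 1.103 -3.438 0.678
endloop
endfacet
facet normal -0.941 -0.269 -0.203
outer loop
vertex 0.862 -2.739 0.868
vertex 1.103 -3.438 0.678
vertex 0.772 -3.616 2.447
endloop
endfacet
facet normal 0.529 0.386 -0.756
outer loop
vertex 1.103 -3.438 0.678
vertex 1.608 -3.004 1.253
vertex 1.723 -3.811 0.921
endloop
endfacet
facet normal -0.457 -0.872 -0.173
outer loop
vertex 1.103 -3.438 0.678
vertex 1.723 -3.811 0.921
vertex 0.772 -3.616 2.447
endloop
endfacet
facet normal 0.528 0.386 -0.756
outer loop
vertex 1.723 -3.811 0.921
vertex 1.608 -3.004 1.253
vertex 2.257 -3.576 1.414
endloop
endfacet
facet normal 0.194 -0.950 0.243
outer loop
vertex 1.723 -3.811 0.921
vertex 2.257 -3.576 1.414
vertex 0.772 -3.616 2.447
endloop
endfacet
facet normal 0.529 0.387 -0.755
outer loop
vertex 2.257 -3.576 1.414
vertex 1.608 -3.004 1.253
vertex 2.301 -2.911 1.786
endloop
endfacet
facet normal 0.520 -0.443 0.730
outer loop
vertex 2.257 -3.576 1.414
vertex 2.301 -2.911 1.786
vertex 0.772 -3.616 2.447
endloop
endfacet
facet normal -0.934 0.228 0.276
outer loop
vertex -4.134 2.701 3.588
vertex -4.082 1.918 4.41
vertex -3.759 2.986 4.622
endloop
endfacet
facet normal -0.604 0.797 -0.001
outer loop
vertex -4.134 2.701 3.588
vertex -3.759 2.986 4.622
vertex -3.233 3.384 3.697
endloop
endfacet
facet normal -0.399 0.632 -0.665
outer loop
vertex -4.134 2.701 3.588
vertex -3.233 3.384 3.697
vertex -3.231 2.562 2.914
endloop
endfacet
facet normal -0.602 -0.040 -0.798
outer loop
vertex -4.134 2.701 3.588
vertex -3.231 2.562 2.914
vertex -3.755 1.656 3.354
endloop
endfacet
facet normal -0.932 -0.290 -0.217
outer loop
vertex -4.134 2.701 3.588
vertex -3.755 1.656 3.354
vertex -4.082 1.918 4.41
endloop
endfacet
facet normal -0.019 0.922 0.386
outer loop
vertex -3.233 3.384 3.697
vertex -3.759 2.986 4.622
vertex -2.625 3.024 4.586
endloop
endfacet
facet normal -0.551 0.001 0.834
outer loop
vertex -3.759 2.986 4.622
vertex -4.082 1.918 4.41
vertex -3.149 2.118 5.026
endloop
endfacet
facet normal -0.549 -0.835 0.037
outer loop
vertex -4.082 1.918 4.41
vertex -3.755 1.656 3.354
vertex -3.147 1.296 4.243
endloop
endfacet
facet normal -0.014 -0.430 -0.903
outer loop
vertex -3.755 1.656 3.354
vertex -3.231 2.562 2.914
vertex -2.621 1.694 3.318
endloop
endfacet
facet normal 0.313 0.655 -0.687
outer loop
vertex -3.231 2.562 2.914
vertex -3.233 3.384 3.697
vertex -2.298 2.762 3.53
endloop
endfacet
facet normal 0.602 0.040 0.798
outer loop
vertex -2.246 1.979 4.352
vertex -2.625 3.024 4.586
vertex -3.149 2.118 5.026
endloop
endfacet
facet normal 0.399 -0.632 0.665
outer loop
vertex -2.246 1.979 4.352
vertex -3.149 2.118 5.026
vertex -3.147 1.296 4.243
endloop
endfacet
facet normal 0.604 -0.797 0.001
outer loop
vertex -2.246 1.979 4.352
vertex -3.147 1.296 4.243
vertex -2.621 1.694 3.318
endloop
endfacet
facet normal 0.934 -0.228 -0.276
outer loop
vertex -2.246 1.979 4.352
vertex -2.621 1.694 3.318
vertex -2.298 2.762 3.53
endloop
endfacet
facet normal 0.932 0.290 0.217
outer loop
vertex -2.246 1.979 4.352
vertex -2.298 2.762 3.53
vertex -2.625 3.024 4.586
endloop
endfacet
facet normal 0.014 0.430 0.903
outer loop
vertex -3.149 2.118 5.026
vertex -2.625 3.024 4.586
vertex -3.759 2.986 4.622
endloop
endfacet
facet normal -0.313 -0.655 0.687
outer loop
vertex -3.147 1.296 4.243
vertex -3.149 2.118 5.026
vertex -4.082 1.918 4.41
endloop
endfacet
facet normal 0.019 -0.922 -0.386
outer loop
vertex -2.621 1.694 3.318
vertex -3.147 1.296 4.243
vertex -3.755 1.656 3.354
endloop
endfacet
facet normal 0.551 -0.001 -0.834
outer loop
vertex -2.298 2.762 3.53
vertex -2.621 1.694 3.318
vertex -3.231 2.562 2.914
endloop
endfacet
facet normal 0.549 0.835 -0.037
outer loop
vertex -2.625 3.024 4.586
vertex -2.298 2.762 3.53
vertex -3.233 3.384 3.697
endloop
endfacet

endsolid


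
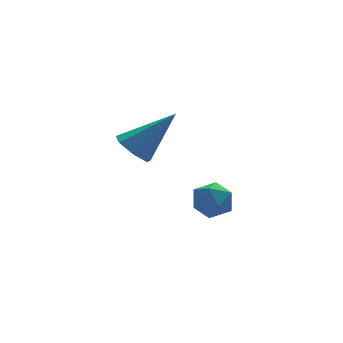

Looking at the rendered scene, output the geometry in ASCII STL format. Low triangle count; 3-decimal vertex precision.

solid 
facet normal -0.694 0.080 -0.716
outer loop
vertex -1.816 1.433 0.939
vertex -2.289 0.894 1.337
vertex -2.271 1.711 1.411
endloop
endfacet
facet normal 0.541 0.841 0.026
outer loop
vertex -1.816 1.433 0.939
vertex -2.271 1.711 1.411
vertex -0.811 0.726 2.863
endloop
endfacet
facet normal -0.694 0.080 -0.716
outer loop
vertex -2.271 1.711 1.411
vertex -2.289 0.894 1.337
vertex -2.739 1.373 1.827
endloop
endfacet
facet normal -0.051 0.802 0.595
outer loop
vertex -2.271 1.711 1.411
vertex -2.739 1.373 1.827
vertex -0.811 0.726 2.863
endloop
endfacet
facet normal -0.694 0.079 -0.715
outer loop
vertex -2.739 1.373 1.827
vertex -2.289 0.894 1.337
vertex -2.868 0.675 1.875
endloop
endfacet
facet normal -0.431 0.141 0.891
outer loop
vertex -2.739 1.373 1.827
vertex -2.868 0.675 1.875
vertex -0.811 0.726 2.863
endloop
endfacet
facet normal -0.694 0.079 -0.715
outer loop
vertex -2.868 0.675 1.875
vertex -2.289 0.894 1.337
vertex -2.561 0.142 1.518
endloop
endfacet
facet normal -0.317 -0.647 0.693
outer loop
vertex -2.868 0.675 1.875
vertex -2.561 0.142 1.518
vertex -0.811 0.726 2.863
endloop
endfacet
facet normal -0.693 0.078 -0.716
outer loop
vertex -2.561 0.142 1.518
vertex -2.289 0.894 1.337
vertex -2.048 0.175 1.025
endloop
endfacet
facet normal 0.207 -0.967 0.151
outer loop
vertex -2.561 0.142 1.518
vertex -2.048 0.175 1.025
vertex -0.811 0.726 2.863
endloop
endfacet
facet normal -0.693 0.079 -0.717
outer loop
vertex -2.048 0.175 1.025
vertex -2.289 0.894 1.337
vertex -1.717 0.75 0.768
endloop
endfacet
facet normal 0.747 -0.577 -0.330
outer loop
vertex -2.048 0.175 1.025
vertex -1.717 0.75 0.768
vertex -0.811 0.726 2.863
endloop
endfacet
facet normal -0.693 0.079 -0.717
outer loop
vertex -1.717 0.75 0.768
vertex -2.289 0.894 1.337
vertex -1.816 1.433 0.939
endloop
endfacet
facet normal 0.895 0.226 -0.384
outer loop
vertex -1.717 0.75 0.768
vertex -1.816 1.433 0.939
vertex -0.811 0.726 2.863
endloop
endfacet
facet normal -0.953 0.303 0.008
outer loop
vertex 0.347 1.961 -2.652
vertex 0.151 1.33 -2.098
vertex 0.399 2.102 -1.804
endloop
endfacet
facet normal -0.512 0.852 -0.110
outer loop
vertex 0.347 1.961 -2.652
vertex 0.399 2.102 -1.804
vertex 1.013 2.403 -2.329
endloop
endfacet
facet normal -0.131 0.706 -0.696
outer loop
vertex 0.347 1.961 -2.652
vertex 1.013 2.403 -2.329
vertex 1.144 1.817 -2.948
endloop
endfacet
facet normal -0.337 0.068 -0.939
outer loop
vertex 0.347 1.961 -2.652
vertex 1.144 1.817 -2.948
vertex 0.611 1.154 -2.805
endloop
endfacet
facet normal -0.844 -0.181 -0.504
outer loop
vertex 0.347 1.961 -2.652
vertex 0.611 1.154 -2.805
vertex 0.151 1.33 -2.098
endloop
endfacet
facet normal -0.061 0.895 0.441
outer loop
vertex 1.013 2.403 -2.329
vertex 0.399 2.102 -1.804
vertex 1.229 2.046 -1.575
endloop
endfacet
facet normal -0.774 0.008 0.633
outer loop
vertex 0.399 2.102 -1.804
vertex 0.151 1.33 -2.098
vertex 0.696 1.383 -1.432
endloop
endfacet
facet normal -0.599 -0.777 -0.196
outer loop
vertex 0.151 1.33 -2.098
vertex 0.611 1.154 -2.805
vertex 0.827 0.797 -2.051
endloop
endfacet
facet normal 0.223 -0.374 -0.900
outer loop
vertex 0.611 1.154 -2.805
vertex 1.144 1.817 -2.948
vertex 1.441 1.098 -2.576
endloop
endfacet
facet normal 0.555 0.659 -0.507
outer loop
vertex 1.144 1.817 -2.948
vertex 1.013 2.403 -2.329
vertex 1.689 1.87 -2.282
endloop
endfacet
facet normal 0.337 -0.068 0.939
outer loop
vertex 1.493 1.239 -1.728
vertex 1.229 2.046 -1.575
vertex 0.696 1.383 -1.432
endloop
endfacet
facet normal 0.131 -0.706 0.696
outer loop
vertex 1.493 1.239 -1.728
vertex 0.696 1.383 -1.432
vertex 0.827 0.797 -2.051
endloop
endfacet
facet normal 0.512 -0.852 0.110
outer loop
vertex 1.493 1.239 -1.728
vertex 0.827 0.797 -2.051
vertex 1.441 1.098 -2.576
endloop
endfacet
facet normal 0.953 -0.303 -0.008
outer loop
vertex 1.493 1.239 -1.728
vertex 1.441 1.098 -2.576
vertex 1.689 1.87 -2.282
endloop
endfacet
facet normal 0.844 0.181 0.504
outer loop
vertex 1.493 1.239 -1.728
vertex 1.689 1.87 -2.282
vertex 1.229 2.046 -1.575
endloop
endfacet
facet normal -0.223 0.374 0.900
outer loop
vertex 0.696 1.383 -1.432
vertex 1.229 2.046 -1.575
vertex 0.399 2.102 -1.804
endloop
endfacet
facet normal -0.555 -0.659 0.507
outer loop
vertex 0.827 0.797 -2.051
vertex 0.696 1.383 -1.432
vertex 0.151 1.33 -2.098
endloop
endfacet
facet normal 0.061 -0.895 -0.441
outer loop
vertex 1.441 1.098 -2.576
vertex 0.827 0.797 -2.051
vertex 0.611 1.154 -2.805
endloop
endfacet
facet normal 0.774 -0.008 -0.633
outer loop
vertex 1.689 1.87 -2.282
vertex 1.441 1.098 -2.576
vertex 1.144 1.817 -2.948
endloop
endfacet
facet normal 0.599 0.777 0.196
outer loop
vertex 1.229 2.046 -1.575
vertex 1.689 1.87 -2.282
vertex 1.013 2.403 -2.329
endloop
endfacet

endsolid


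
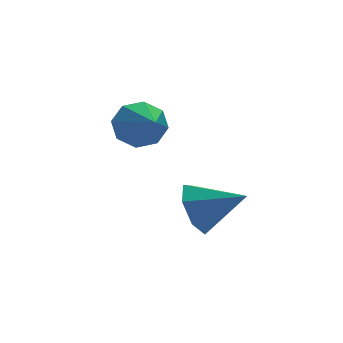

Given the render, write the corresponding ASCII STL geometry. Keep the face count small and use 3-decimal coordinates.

solid 
facet normal -0.706 0.578 -0.410
outer loop
vertex -1.63 1.836 -3.976
vertex -2.014 1.807 -3.356
vertex -1.504 2.29 -3.553
endloop
endfacet
facet normal 0.935 0.065 -0.348
outer loop
vertex -1.63 1.836 -3.976
vertex -1.504 2.29 -3.553
vertex -1.166 1.113 -2.864
endloop
endfacet
facet normal -0.706 0.579 -0.408
outer loop
vertex -1.504 2.29 -3.553
vertex -2.014 1.807 -3.356
vertex -1.761 2.38 -2.981
endloop
endfacet
facet normal 0.848 0.427 0.314
outer loop
vertex -1.504 2.29 -3.553
vertex -1.761 2.38 -2.981
vertex -1.166 1.113 -2.864
endloop
endfacet
facet normal -0.705 0.579 -0.409
outer loop
vertex -1.761 2.38 -2.981
vertex -2.014 1.807 -3.356
vertex -2.209 2.039 -2.691
endloop
endfacet
facet normal 0.378 0.259 0.889
outer loop
vertex -1.761 2.38 -2.981
vertex -2.209 2.039 -2.691
vertex -1.166 1.113 -2.864
endloop
endfacet
facet normal -0.706 0.578 -0.409
outer loop
vertex -2.209 2.039 -2.691
vertex -2.014 1.807 -3.356
vertex -2.51 1.522 -2.902
endloop
endfacet
facet normal -0.122 -0.313 0.942
outer loop
vertex -2.209 2.039 -2.691
vertex -2.51 1.522 -2.902
vertex -1.166 1.113 -2.864
endloop
endfacet
facet normal -0.706 0.577 -0.409
outer loop
vertex -2.51 1.522 -2.902
vertex -2.014 1.807 -3.356
vertex -2.437 1.22 -3.454
endloop
endfacet
facet normal -0.274 -0.859 0.434
outer loop
vertex -2.51 1.522 -2.902
vertex -2.437 1.22 -3.454
vertex -1.166 1.113 -2.864
endloop
endfacet
facet normal -0.706 0.577 -0.410
outer loop
vertex -2.437 1.22 -3.454
vertex -2.014 1.807 -3.356
vertex -2.046 1.359 -3.932
endloop
endfacet
facet normal 0.036 -0.967 -0.252
outer loop
vertex -2.437 1.22 -3.454
vertex -2.046 1.359 -3.932
vertex -1.166 1.113 -2.864
endloop
endfacet
facet normal -0.706 0.578 -0.410
outer loop
vertex -2.046 1.359 -3.932
vertex -2.014 1.807 -3.356
vertex -1.63 1.836 -3.976
endloop
endfacet
facet normal 0.574 -0.556 -0.601
outer loop
vertex -2.046 1.359 -3.932
vertex -1.63 1.836 -3.976
vertex -1.166 1.113 -2.864
endloop
endfacet
facet normal 0.191 0.881 -0.432
outer loop
vertex -1.728 4.161 -2.403
vertex -2.008 4.477 -1.882
vertex -1.389 4.269 -2.033
endloop
endfacet
facet normal 0.598 -0.729 -0.335
outer loop
vertex -1.728 4.161 -2.403
vertex -1.389 4.269 -2.033
vertex -2.292 3.163 -1.238
endloop
endfacet
facet normal 0.191 0.882 -0.431
outer loop
vertex -1.389 4.269 -2.033
vertex -2.008 4.477 -1.882
vertex -1.413 4.498 -1.575
endloop
endfacet
facet normal 0.832 -0.477 0.282
outer loop
vertex -1.389 4.269 -2.033
vertex -1.413 4.498 -1.575
vertex -2.292 3.163 -1.238
endloop
endfacet
facet normal 0.192 0.881 -0.432
outer loop
vertex -1.413 4.498 -1.575
vertex -2.008 4.477 -1.882
vertex -1.785 4.715 -1.297
endloop
endfacet
facet normal 0.537 -0.144 0.831
outer loop
vertex -1.413 4.498 -1.575
vertex -1.785 4.715 -1.297
vertex -2.292 3.163 -1.238
endloop
endfacet
facet normal 0.190 0.882 -0.431
outer loop
vertex -1.785 4.715 -1.297
vertex -2.008 4.477 -1.882
vertex -2.288 4.792 -1.361
endloop
endfacet
facet normal -0.115 0.075 0.991
outer loop
vertex -1.785 4.715 -1.297
vertex -2.288 4.792 -1.361
vertex -2.292 3.163 -1.238
endloop
endfacet
facet normal 0.191 0.882 -0.430
outer loop
vertex -2.288 4.792 -1.361
vertex -2.008 4.477 -1.882
vertex -2.627 4.685 -1.731
endloop
endfacet
facet normal -0.744 0.052 0.666
outer loop
vertex -2.288 4.792 -1.361
vertex -2.627 4.685 -1.731
vertex -2.292 3.163 -1.238
endloop
endfacet
facet normal 0.191 0.881 -0.433
outer loop
vertex -2.627 4.685 -1.731
vertex -2.008 4.477 -1.882
vertex -2.603 4.455 -2.189
endloop
endfacet
facet normal -0.979 -0.200 0.049
outer loop
vertex -2.627 4.685 -1.731
vertex -2.603 4.455 -2.189
vertex -2.292 3.163 -1.238
endloop
endfacet
facet normal 0.191 0.881 -0.433
outer loop
vertex -2.603 4.455 -2.189
vertex -2.008 4.477 -1.882
vertex -2.231 4.238 -2.467
endloop
endfacet
facet normal -0.684 -0.532 -0.499
outer loop
vertex -2.603 4.455 -2.189
vertex -2.231 4.238 -2.467
vertex -2.292 3.163 -1.238
endloop
endfacet
facet normal 0.190 0.881 -0.433
outer loop
vertex -2.231 4.238 -2.467
vertex -2.008 4.477 -1.882
vertex -1.728 4.161 -2.403
endloop
endfacet
facet normal -0.031 -0.752 -0.659
outer loop
vertex -2.231 4.238 -2.467
vertex -1.728 4.161 -2.403
vertex -2.292 3.163 -1.238
endloop
endfacet

endsolid


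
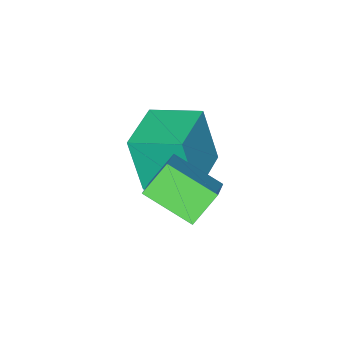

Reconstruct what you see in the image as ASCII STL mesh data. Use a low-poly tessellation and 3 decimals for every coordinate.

solid 
facet normal -0.885 -0.460 -0.073
outer loop
vertex -3.788 -3.083 2.613
vertex -4.61 -1.574 3.078
vertex -3.91 -2.529 0.602
endloop
endfacet
facet normal 0.462 -0.848 -0.262
outer loop
vertex -2.21 -1.646 0.742
vertex -3.788 -3.083 2.613
vertex -3.91 -2.529 0.602
endloop
endfacet
facet normal -0.885 -0.460 -0.073
outer loop
vertex -3.91 -2.529 0.602
vertex -4.61 -1.574 3.078
vertex -4.732 -1.02 1.067
endloop
endfacet
facet normal -0.058 0.265 -0.963
outer loop
vertex -4.732 -1.02 1.067
vertex -2.21 -1.646 0.742
vertex -3.91 -2.529 0.602
endloop
endfacet
facet normal 0.058 -0.265 0.963
outer loop
vertex -3.788 -3.083 2.613
vertex -2.91 -0.691 3.218
vertex -4.61 -1.574 3.078
endloop
endfacet
facet normal 0.462 -0.848 -0.262
outer loop
vertex -2.088 -2.2 2.753
vertex -3.788 -3.083 2.613
vertex -2.21 -1.646 0.742
endloop
endfacet
facet normal 0.058 -0.265 0.963
outer loop
vertex -2.088 -2.2 2.753
vertex -2.91 -0.691 3.218
vertex -3.788 -3.083 2.613
endloop
endfacet
facet normal -0.462 0.848 0.262
outer loop
vertex -4.61 -1.574 3.078
vertex -2.91 -0.691 3.218
vertex -4.732 -1.02 1.067
endloop
endfacet
facet normal -0.058 0.265 -0.963
outer loop
vertex -3.032 -0.137 1.207
vertex -2.21 -1.646 0.742
vertex -4.732 -1.02 1.067
endloop
endfacet
facet normal -0.462 0.848 0.262
outer loop
vertex -4.732 -1.02 1.067
vertex -2.91 -0.691 3.218
vertex -3.032 -0.137 1.207
endloop
endfacet
facet normal 0.885 0.460 0.073
outer loop
vertex -3.032 -0.137 1.207
vertex -2.088 -2.2 2.753
vertex -2.21 -1.646 0.742
endloop
endfacet
facet normal 0.885 0.460 0.073
outer loop
vertex -2.91 -0.691 3.218
vertex -2.088 -2.2 2.753
vertex -3.032 -0.137 1.207
endloop
endfacet
facet normal -0.707 0.084 0.702
outer loop
vertex -1.353 0.354 4.16
vertex -1.915 1.847 3.416
vertex -2.482 -0.583 3.135
endloop
endfacet
facet normal 0.320 -0.848 0.423
outer loop
vertex -1.605 -0.687 2.264
vertex -1.353 0.354 4.16
vertex -2.482 -0.583 3.135
endloop
endfacet
facet normal -0.707 0.084 0.702
outer loop
vertex -2.482 -0.583 3.135
vertex -1.915 1.847 3.416
vertex -3.044 0.91 2.39
endloop
endfacet
facet normal -0.631 -0.523 -0.573
outer loop
vertex -3.044 0.91 2.39
vertex -1.605 -0.687 2.264
vertex -2.482 -0.583 3.135
endloop
endfacet
facet normal 0.631 0.523 0.573
outer loop
vertex -1.353 0.354 4.16
vertex -1.038 1.743 2.545
vertex -1.915 1.847 3.416
endloop
endfacet
facet normal 0.319 -0.848 0.423
outer loop
vertex -0.476 0.25 3.29
vertex -1.353 0.354 4.16
vertex -1.605 -0.687 2.264
endloop
endfacet
facet normal 0.631 0.523 0.573
outer loop
vertex -0.476 0.25 3.29
vertex -1.038 1.743 2.545
vertex -1.353 0.354 4.16
endloop
endfacet
facet normal -0.319 0.848 -0.423
outer loop
vertex -1.915 1.847 3.416
vertex -1.038 1.743 2.545
vertex -3.044 0.91 2.39
endloop
endfacet
facet normal -0.631 -0.523 -0.573
outer loop
vertex -2.167 0.806 1.52
vertex -1.605 -0.687 2.264
vertex -3.044 0.91 2.39
endloop
endfacet
facet normal -0.319 0.848 -0.423
outer loop
vertex -3.044 0.91 2.39
vertex -1.038 1.743 2.545
vertex -2.167 0.806 1.52
endloop
endfacet
facet normal 0.707 -0.084 -0.702
outer loop
vertex -2.167 0.806 1.52
vertex -0.476 0.25 3.29
vertex -1.605 -0.687 2.264
endloop
endfacet
facet normal 0.707 -0.084 -0.702
outer loop
vertex -1.038 1.743 2.545
vertex -0.476 0.25 3.29
vertex -2.167 0.806 1.52
endloop
endfacet

endsolid


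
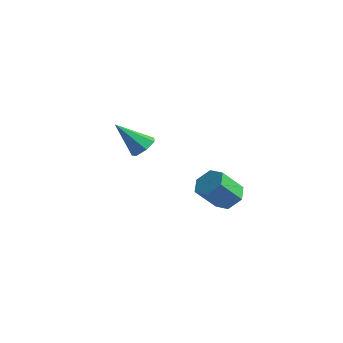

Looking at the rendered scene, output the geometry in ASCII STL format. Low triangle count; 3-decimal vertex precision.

solid 
facet normal 0.265 0.600 -0.755
outer loop
vertex 4.666 1.059 0.219
vertex 3.847 1.172 0.021
vertex 4.228 1.696 0.571
endloop
endfacet
facet normal 0.815 0.279 0.508
outer loop
vertex 4.666 1.059 0.219
vertex 4.228 1.696 0.571
vertex 4.231 0.075 1.457
endloop
endfacet
facet normal 0.815 0.279 0.508
outer loop
vertex 4.231 0.075 1.457
vertex 4.228 1.696 0.571
vertex 3.793 0.713 1.809
endloop
endfacet
facet normal -0.266 -0.599 0.755
outer loop
vertex 4.231 0.075 1.457
vertex 3.793 0.713 1.809
vertex 3.413 0.188 1.259
endloop
endfacet
facet normal 0.265 0.600 -0.755
outer loop
vertex 4.228 1.696 0.571
vertex 3.847 1.172 0.021
vertex 3.409 1.809 0.373
endloop
endfacet
facet normal -0.039 0.789 0.613
outer loop
vertex 4.228 1.696 0.571
vertex 3.409 1.809 0.373
vertex 3.793 0.713 1.809
endloop
endfacet
facet normal -0.039 0.789 0.613
outer loop
vertex 3.793 0.713 1.809
vertex 3.409 1.809 0.373
vertex 2.974 0.826 1.611
endloop
endfacet
facet normal -0.265 -0.599 0.755
outer loop
vertex 3.793 0.713 1.809
vertex 2.974 0.826 1.611
vertex 3.413 0.188 1.259
endloop
endfacet
facet normal 0.266 0.600 -0.755
outer loop
vertex 3.409 1.809 0.373
vertex 3.847 1.172 0.021
vertex 3.029 1.285 -0.177
endloop
endfacet
facet normal -0.854 0.510 0.105
outer loop
vertex 3.409 1.809 0.373
vertex 3.029 1.285 -0.177
vertex 2.974 0.826 1.611
endloop
endfacet
facet normal -0.854 0.509 0.104
outer loop
vertex 2.974 0.826 1.611
vertex 3.029 1.285 -0.177
vertex 2.594 0.301 1.061
endloop
endfacet
facet normal -0.265 -0.599 0.755
outer loop
vertex 2.974 0.826 1.611
vertex 2.594 0.301 1.061
vertex 3.413 0.188 1.259
endloop
endfacet
facet normal 0.266 0.599 -0.755
outer loop
vertex 3.029 1.285 -0.177
vertex 3.847 1.172 0.021
vertex 3.467 0.647 -0.529
endloop
endfacet
facet normal -0.815 -0.279 -0.508
outer loop
vertex 3.029 1.285 -0.177
vertex 3.467 0.647 -0.529
vertex 2.594 0.301 1.061
endloop
endfacet
facet normal -0.815 -0.279 -0.508
outer loop
vertex 2.594 0.301 1.061
vertex 3.467 0.647 -0.529
vertex 3.032 -0.336 0.709
endloop
endfacet
facet normal -0.265 -0.600 0.755
outer loop
vertex 2.594 0.301 1.061
vertex 3.032 -0.336 0.709
vertex 3.413 0.188 1.259
endloop
endfacet
facet normal 0.265 0.599 -0.755
outer loop
vertex 3.467 0.647 -0.529
vertex 3.847 1.172 0.021
vertex 4.286 0.534 -0.331
endloop
endfacet
facet normal 0.039 -0.789 -0.613
outer loop
vertex 3.467 0.647 -0.529
vertex 4.286 0.534 -0.331
vertex 3.032 -0.336 0.709
endloop
endfacet
facet normal 0.039 -0.789 -0.613
outer loop
vertex 3.032 -0.336 0.709
vertex 4.286 0.534 -0.331
vertex 3.851 -0.449 0.907
endloop
endfacet
facet normal -0.265 -0.600 0.755
outer loop
vertex 3.032 -0.336 0.709
vertex 3.851 -0.449 0.907
vertex 3.413 0.188 1.259
endloop
endfacet
facet normal 0.265 0.599 -0.755
outer loop
vertex 4.286 0.534 -0.331
vertex 3.847 1.172 0.021
vertex 4.666 1.059 0.219
endloop
endfacet
facet normal 0.854 -0.509 -0.104
outer loop
vertex 4.286 0.534 -0.331
vertex 4.666 1.059 0.219
vertex 3.851 -0.449 0.907
endloop
endfacet
facet normal 0.854 -0.509 -0.105
outer loop
vertex 3.851 -0.449 0.907
vertex 4.666 1.059 0.219
vertex 4.231 0.075 1.457
endloop
endfacet
facet normal -0.266 -0.600 0.755
outer loop
vertex 3.851 -0.449 0.907
vertex 4.231 0.075 1.457
vertex 3.413 0.188 1.259
endloop
endfacet
facet normal 0.579 0.374 -0.725
outer loop
vertex -1.429 1.352 1.16
vertex -2.008 1.805 0.931
vertex -1.457 1.954 1.448
endloop
endfacet
facet normal 0.581 -0.329 0.744
outer loop
vertex -1.429 1.352 1.16
vertex -1.457 1.954 1.448
vertex -3.172 1.055 2.389
endloop
endfacet
facet normal 0.579 0.373 -0.725
outer loop
vertex -1.457 1.954 1.448
vertex -2.008 1.805 0.931
vertex -1.9 2.444 1.346
endloop
endfacet
facet normal 0.260 0.416 0.871
outer loop
vertex -1.457 1.954 1.448
vertex -1.9 2.444 1.346
vertex -3.172 1.055 2.389
endloop
endfacet
facet normal 0.578 0.373 -0.725
outer loop
vertex -1.9 2.444 1.346
vertex -2.008 1.805 0.931
vertex -2.425 2.453 0.932
endloop
endfacet
facet normal -0.398 0.755 0.521
outer loop
vertex -1.9 2.444 1.346
vertex -2.425 2.453 0.932
vertex -3.172 1.055 2.389
endloop
endfacet
facet normal 0.578 0.373 -0.726
outer loop
vertex -2.425 2.453 0.932
vertex -2.008 1.805 0.931
vertex -2.636 1.973 0.517
endloop
endfacet
facet normal -0.900 0.434 -0.045
outer loop
vertex -2.425 2.453 0.932
vertex -2.636 1.973 0.517
vertex -3.172 1.055 2.389
endloop
endfacet
facet normal 0.578 0.373 -0.726
outer loop
vertex -2.636 1.973 0.517
vertex -2.008 1.805 0.931
vertex -2.374 1.367 0.414
endloop
endfacet
facet normal -0.865 -0.306 -0.398
outer loop
vertex -2.636 1.973 0.517
vertex -2.374 1.367 0.414
vertex -3.172 1.055 2.389
endloop
endfacet
facet normal 0.579 0.372 -0.725
outer loop
vertex -2.374 1.367 0.414
vertex -2.008 1.805 0.931
vertex -1.838 1.09 0.7
endloop
endfacet
facet normal -0.322 -0.906 -0.273
outer loop
vertex -2.374 1.367 0.414
vertex -1.838 1.09 0.7
vertex -3.172 1.055 2.389
endloop
endfacet
facet normal 0.578 0.372 -0.726
outer loop
vertex -1.838 1.09 0.7
vertex -2.008 1.805 0.931
vertex -1.429 1.352 1.16
endloop
endfacet
facet normal 0.322 -0.917 0.236
outer loop
vertex -1.838 1.09 0.7
vertex -1.429 1.352 1.16
vertex -3.172 1.055 2.389
endloop
endfacet

endsolid


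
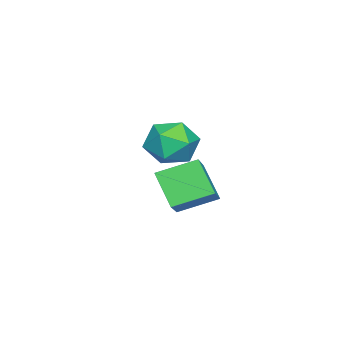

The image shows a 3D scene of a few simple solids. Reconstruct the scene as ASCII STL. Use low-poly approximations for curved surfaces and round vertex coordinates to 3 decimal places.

solid 
facet normal -0.381 -0.552 0.742
outer loop
vertex -1.843 -0.125 -1.87
vertex -2.698 1.352 -1.211
vertex -3.199 -0.481 -2.831
endloop
endfacet
facet normal 0.467 -0.807 -0.360
outer loop
vertex -2.502 0.528 -4.189
vertex -1.843 -0.125 -1.87
vertex -3.199 -0.481 -2.831
endloop
endfacet
facet normal -0.381 -0.552 0.742
outer loop
vertex -3.199 -0.481 -2.831
vertex -2.698 1.352 -1.211
vertex -4.054 0.996 -2.172
endloop
endfacet
facet normal -0.798 -0.210 -0.565
outer loop
vertex -4.054 0.996 -2.172
vertex -2.502 0.528 -4.189
vertex -3.199 -0.481 -2.831
endloop
endfacet
facet normal 0.798 0.210 0.565
outer loop
vertex -1.843 -0.125 -1.87
vertex -2.001 2.361 -2.569
vertex -2.698 1.352 -1.211
endloop
endfacet
facet normal 0.467 -0.807 -0.360
outer loop
vertex -1.146 0.884 -3.228
vertex -1.843 -0.125 -1.87
vertex -2.502 0.528 -4.189
endloop
endfacet
facet normal 0.798 0.210 0.565
outer loop
vertex -1.146 0.884 -3.228
vertex -2.001 2.361 -2.569
vertex -1.843 -0.125 -1.87
endloop
endfacet
facet normal -0.467 0.807 0.360
outer loop
vertex -2.698 1.352 -1.211
vertex -2.001 2.361 -2.569
vertex -4.054 0.996 -2.172
endloop
endfacet
facet normal -0.798 -0.210 -0.565
outer loop
vertex -3.357 2.005 -3.53
vertex -2.502 0.528 -4.189
vertex -4.054 0.996 -2.172
endloop
endfacet
facet normal -0.467 0.807 0.360
outer loop
vertex -4.054 0.996 -2.172
vertex -2.001 2.361 -2.569
vertex -3.357 2.005 -3.53
endloop
endfacet
facet normal 0.381 0.552 -0.742
outer loop
vertex -3.357 2.005 -3.53
vertex -1.146 0.884 -3.228
vertex -2.502 0.528 -4.189
endloop
endfacet
facet normal 0.381 0.552 -0.742
outer loop
vertex -2.001 2.361 -2.569
vertex -1.146 0.884 -3.228
vertex -3.357 2.005 -3.53
endloop
endfacet
facet normal -0.139 0.821 0.554
outer loop
vertex 0.152 2.658 1.263
vertex 0.581 2.114 2.176
vertex 1.276 2.702 1.48
endloop
endfacet
facet normal -0.014 0.992 -0.128
outer loop
vertex 0.152 2.658 1.263
vertex 1.276 2.702 1.48
vertex 0.905 2.558 0.405
endloop
endfacet
facet normal -0.513 0.676 -0.529
outer loop
vertex 0.152 2.658 1.263
vertex 0.905 2.558 0.405
vertex -0.02 1.882 0.437
endloop
endfacet
facet normal -0.946 0.311 -0.095
outer loop
vertex 0.152 2.658 1.263
vertex -0.02 1.882 0.437
vertex -0.22 1.608 1.532
endloop
endfacet
facet normal -0.714 0.400 0.574
outer loop
vertex 0.152 2.658 1.263
vertex -0.22 1.608 1.532
vertex 0.581 2.114 2.176
endloop
endfacet
facet normal 0.620 0.720 -0.311
outer loop
vertex 0.905 2.558 0.405
vertex 1.276 2.702 1.48
vertex 1.8 1.952 0.788
endloop
endfacet
facet normal 0.418 0.444 0.793
outer loop
vertex 1.276 2.702 1.48
vertex 0.581 2.114 2.176
vertex 1.6 1.678 1.883
endloop
endfacet
facet normal -0.513 -0.237 0.825
outer loop
vertex 0.581 2.114 2.176
vertex -0.22 1.608 1.532
vertex 0.675 1.002 1.915
endloop
endfacet
facet normal -0.887 -0.382 -0.258
outer loop
vertex -0.22 1.608 1.532
vertex -0.02 1.882 0.437
vertex 0.304 0.858 0.84
endloop
endfacet
facet normal -0.186 0.210 -0.960
outer loop
vertex -0.02 1.882 0.437
vertex 0.905 2.558 0.405
vertex 0.999 1.446 0.144
endloop
endfacet
facet normal 0.946 -0.311 0.095
outer loop
vertex 1.428 0.902 1.057
vertex 1.8 1.952 0.788
vertex 1.6 1.678 1.883
endloop
endfacet
facet normal 0.513 -0.676 0.529
outer loop
vertex 1.428 0.902 1.057
vertex 1.6 1.678 1.883
vertex 0.675 1.002 1.915
endloop
endfacet
facet normal 0.014 -0.992 0.128
outer loop
vertex 1.428 0.902 1.057
vertex 0.675 1.002 1.915
vertex 0.304 0.858 0.84
endloop
endfacet
facet normal 0.139 -0.821 -0.554
outer loop
vertex 1.428 0.902 1.057
vertex 0.304 0.858 0.84
vertex 0.999 1.446 0.144
endloop
endfacet
facet normal 0.714 -0.400 -0.574
outer loop
vertex 1.428 0.902 1.057
vertex 0.999 1.446 0.144
vertex 1.8 1.952 0.788
endloop
endfacet
facet normal 0.887 0.382 0.258
outer loop
vertex 1.6 1.678 1.883
vertex 1.8 1.952 0.788
vertex 1.276 2.702 1.48
endloop
endfacet
facet normal 0.186 -0.210 0.960
outer loop
vertex 0.675 1.002 1.915
vertex 1.6 1.678 1.883
vertex 0.581 2.114 2.176
endloop
endfacet
facet normal -0.620 -0.720 0.311
outer loop
vertex 0.304 0.858 0.84
vertex 0.675 1.002 1.915
vertex -0.22 1.608 1.532
endloop
endfacet
facet normal -0.418 -0.444 -0.793
outer loop
vertex 0.999 1.446 0.144
vertex 0.304 0.858 0.84
vertex -0.02 1.882 0.437
endloop
endfacet
facet normal 0.513 0.237 -0.825
outer loop
vertex 1.8 1.952 0.788
vertex 0.999 1.446 0.144
vertex 0.905 2.558 0.405
endloop
endfacet

endsolid


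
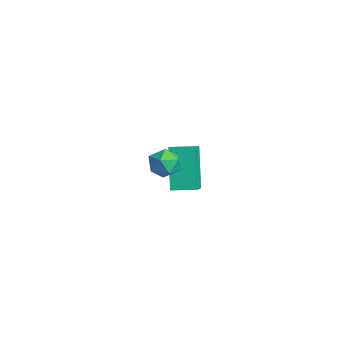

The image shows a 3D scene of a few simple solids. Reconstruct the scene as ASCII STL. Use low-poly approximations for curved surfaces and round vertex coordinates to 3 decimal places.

solid 
facet normal -0.634 0.537 0.557
outer loop
vertex 2.589 0.085 3.6
vertex 3.08 0.112 4.133
vertex 3.069 0.628 3.623
endloop
endfacet
facet normal -0.739 0.659 -0.139
outer loop
vertex 2.589 0.085 3.6
vertex 3.069 0.628 3.623
vertex 2.907 0.313 2.99
endloop
endfacet
facet normal -0.892 0.037 -0.451
outer loop
vertex 2.589 0.085 3.6
vertex 2.907 0.313 2.99
vertex 2.818 -0.397 3.108
endloop
endfacet
facet normal -0.881 -0.470 0.050
outer loop
vertex 2.589 0.085 3.6
vertex 2.818 -0.397 3.108
vertex 2.925 -0.522 3.815
endloop
endfacet
facet normal -0.722 -0.161 0.673
outer loop
vertex 2.589 0.085 3.6
vertex 2.925 -0.522 3.815
vertex 3.08 0.112 4.133
endloop
endfacet
facet normal -0.128 0.901 -0.416
outer loop
vertex 2.907 0.313 2.99
vertex 3.069 0.628 3.623
vertex 3.595 0.482 3.145
endloop
endfacet
facet normal 0.044 0.703 0.710
outer loop
vertex 3.069 0.628 3.623
vertex 3.08 0.112 4.133
vertex 3.702 0.357 3.852
endloop
endfacet
facet normal -0.098 -0.427 0.899
outer loop
vertex 3.08 0.112 4.133
vertex 2.925 -0.522 3.815
vertex 3.613 -0.353 3.97
endloop
endfacet
facet normal -0.357 -0.927 -0.110
outer loop
vertex 2.925 -0.522 3.815
vertex 2.818 -0.397 3.108
vertex 3.451 -0.668 3.337
endloop
endfacet
facet normal -0.374 -0.106 -0.921
outer loop
vertex 2.818 -0.397 3.108
vertex 2.907 0.313 2.99
vertex 3.44 -0.152 2.827
endloop
endfacet
facet normal 0.881 0.470 -0.050
outer loop
vertex 3.931 -0.125 3.36
vertex 3.595 0.482 3.145
vertex 3.702 0.357 3.852
endloop
endfacet
facet normal 0.892 -0.037 0.451
outer loop
vertex 3.931 -0.125 3.36
vertex 3.702 0.357 3.852
vertex 3.613 -0.353 3.97
endloop
endfacet
facet normal 0.739 -0.659 0.139
outer loop
vertex 3.931 -0.125 3.36
vertex 3.613 -0.353 3.97
vertex 3.451 -0.668 3.337
endloop
endfacet
facet normal 0.634 -0.537 -0.557
outer loop
vertex 3.931 -0.125 3.36
vertex 3.451 -0.668 3.337
vertex 3.44 -0.152 2.827
endloop
endfacet
facet normal 0.722 0.161 -0.673
outer loop
vertex 3.931 -0.125 3.36
vertex 3.44 -0.152 2.827
vertex 3.595 0.482 3.145
endloop
endfacet
facet normal 0.357 0.927 0.110
outer loop
vertex 3.702 0.357 3.852
vertex 3.595 0.482 3.145
vertex 3.069 0.628 3.623
endloop
endfacet
facet normal 0.374 0.106 0.921
outer loop
vertex 3.613 -0.353 3.97
vertex 3.702 0.357 3.852
vertex 3.08 0.112 4.133
endloop
endfacet
facet normal 0.128 -0.901 0.416
outer loop
vertex 3.451 -0.668 3.337
vertex 3.613 -0.353 3.97
vertex 2.925 -0.522 3.815
endloop
endfacet
facet normal -0.044 -0.703 -0.710
outer loop
vertex 3.44 -0.152 2.827
vertex 3.451 -0.668 3.337
vertex 2.818 -0.397 3.108
endloop
endfacet
facet normal 0.098 0.427 -0.899
outer loop
vertex 3.595 0.482 3.145
vertex 3.44 -0.152 2.827
vertex 2.907 0.313 2.99
endloop
endfacet
facet normal -0.705 0.440 -0.556
outer loop
vertex -2.753 3.14 -0.277
vertex -2.23 4.093 -0.186
vertex -1.623 2.692 -2.063
endloop
endfacet
facet normal -0.479 -0.874 -0.084
outer loop
vertex -0.27 1.847 -0.994
vertex -2.753 3.14 -0.277
vertex -1.623 2.692 -2.063
endloop
endfacet
facet normal -0.705 0.440 -0.556
outer loop
vertex -1.623 2.692 -2.063
vertex -2.23 4.093 -0.186
vertex -1.101 3.644 -1.971
endloop
endfacet
facet normal 0.524 -0.207 -0.826
outer loop
vertex -1.101 3.644 -1.971
vertex -0.27 1.847 -0.994
vertex -1.623 2.692 -2.063
endloop
endfacet
facet normal -0.523 0.208 0.827
outer loop
vertex -2.753 3.14 -0.277
vertex -0.877 3.248 0.883
vertex -2.23 4.093 -0.186
endloop
endfacet
facet normal -0.479 -0.874 -0.083
outer loop
vertex -1.399 2.296 0.791
vertex -2.753 3.14 -0.277
vertex -0.27 1.847 -0.994
endloop
endfacet
facet normal -0.523 0.207 0.827
outer loop
vertex -1.399 2.296 0.791
vertex -0.877 3.248 0.883
vertex -2.753 3.14 -0.277
endloop
endfacet
facet normal 0.480 0.874 0.084
outer loop
vertex -2.23 4.093 -0.186
vertex -0.877 3.248 0.883
vertex -1.101 3.644 -1.971
endloop
endfacet
facet normal 0.523 -0.208 -0.827
outer loop
vertex 0.253 2.8 -0.903
vertex -0.27 1.847 -0.994
vertex -1.101 3.644 -1.971
endloop
endfacet
facet normal 0.479 0.874 0.084
outer loop
vertex -1.101 3.644 -1.971
vertex -0.877 3.248 0.883
vertex 0.253 2.8 -0.903
endloop
endfacet
facet normal 0.705 -0.440 0.556
outer loop
vertex 0.253 2.8 -0.903
vertex -1.399 2.296 0.791
vertex -0.27 1.847 -0.994
endloop
endfacet
facet normal 0.705 -0.440 0.556
outer loop
vertex -0.877 3.248 0.883
vertex -1.399 2.296 0.791
vertex 0.253 2.8 -0.903
endloop
endfacet

endsolid


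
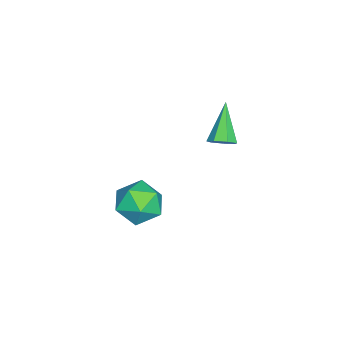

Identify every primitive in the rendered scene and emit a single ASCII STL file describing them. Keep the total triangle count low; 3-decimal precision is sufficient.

solid 
facet normal -0.209 0.125 0.970
outer loop
vertex 0.786 -1.831 -0.419
vertex 0.068 -2.583 -0.477
vertex 1.052 -2.82 -0.234
endloop
endfacet
facet normal 0.474 0.283 0.834
outer loop
vertex 0.786 -1.831 -0.419
vertex 1.052 -2.82 -0.234
vertex 1.679 -2.209 -0.798
endloop
endfacet
facet normal 0.486 0.803 0.345
outer loop
vertex 0.786 -1.831 -0.419
vertex 1.679 -2.209 -0.798
vertex 1.082 -1.594 -1.389
endloop
endfacet
facet normal -0.190 0.966 0.178
outer loop
vertex 0.786 -1.831 -0.419
vertex 1.082 -1.594 -1.389
vertex 0.086 -1.826 -1.191
endloop
endfacet
facet normal -0.618 0.547 0.564
outer loop
vertex 0.786 -1.831 -0.419
vertex 0.086 -1.826 -1.191
vertex 0.068 -2.583 -0.477
endloop
endfacet
facet normal 0.781 -0.294 0.551
outer loop
vertex 1.679 -2.209 -0.798
vertex 1.052 -2.82 -0.234
vertex 1.514 -3.194 -1.089
endloop
endfacet
facet normal -0.323 -0.550 0.770
outer loop
vertex 1.052 -2.82 -0.234
vertex 0.068 -2.583 -0.477
vertex 0.518 -3.426 -0.891
endloop
endfacet
facet normal -0.985 0.131 0.114
outer loop
vertex 0.068 -2.583 -0.477
vertex 0.086 -1.826 -1.191
vertex -0.079 -2.811 -1.482
endloop
endfacet
facet normal -0.290 0.809 -0.511
outer loop
vertex 0.086 -1.826 -1.191
vertex 1.082 -1.594 -1.389
vertex 0.548 -2.2 -2.046
endloop
endfacet
facet normal 0.802 0.547 -0.241
outer loop
vertex 1.082 -1.594 -1.389
vertex 1.679 -2.209 -0.798
vertex 1.532 -2.437 -1.803
endloop
endfacet
facet normal 0.190 -0.966 -0.178
outer loop
vertex 0.814 -3.189 -1.861
vertex 1.514 -3.194 -1.089
vertex 0.518 -3.426 -0.891
endloop
endfacet
facet normal -0.486 -0.803 -0.345
outer loop
vertex 0.814 -3.189 -1.861
vertex 0.518 -3.426 -0.891
vertex -0.079 -2.811 -1.482
endloop
endfacet
facet normal -0.474 -0.283 -0.834
outer loop
vertex 0.814 -3.189 -1.861
vertex -0.079 -2.811 -1.482
vertex 0.548 -2.2 -2.046
endloop
endfacet
facet normal 0.209 -0.125 -0.970
outer loop
vertex 0.814 -3.189 -1.861
vertex 0.548 -2.2 -2.046
vertex 1.532 -2.437 -1.803
endloop
endfacet
facet normal 0.618 -0.547 -0.564
outer loop
vertex 0.814 -3.189 -1.861
vertex 1.532 -2.437 -1.803
vertex 1.514 -3.194 -1.089
endloop
endfacet
facet normal 0.290 -0.809 0.511
outer loop
vertex 0.518 -3.426 -0.891
vertex 1.514 -3.194 -1.089
vertex 1.052 -2.82 -0.234
endloop
endfacet
facet normal -0.802 -0.547 0.241
outer loop
vertex -0.079 -2.811 -1.482
vertex 0.518 -3.426 -0.891
vertex 0.068 -2.583 -0.477
endloop
endfacet
facet normal -0.781 0.294 -0.551
outer loop
vertex 0.548 -2.2 -2.046
vertex -0.079 -2.811 -1.482
vertex 0.086 -1.826 -1.191
endloop
endfacet
facet normal 0.323 0.550 -0.770
outer loop
vertex 1.532 -2.437 -1.803
vertex 0.548 -2.2 -2.046
vertex 1.082 -1.594 -1.389
endloop
endfacet
facet normal 0.985 -0.131 -0.114
outer loop
vertex 1.514 -3.194 -1.089
vertex 1.532 -2.437 -1.803
vertex 1.679 -2.209 -0.798
endloop
endfacet
facet normal 0.720 0.091 -0.688
outer loop
vertex 0.84 0.771 3.195
vertex 0.515 0.511 2.821
vertex 0.551 1.059 2.931
endloop
endfacet
facet normal 0.143 0.743 0.654
outer loop
vertex 0.84 0.771 3.195
vertex 0.551 1.059 2.931
vertex -0.735 0.349 4.019
endloop
endfacet
facet normal 0.719 0.091 -0.690
outer loop
vertex 0.551 1.059 2.931
vertex 0.515 0.511 2.821
vertex 0.234 0.933 2.584
endloop
endfacet
facet normal -0.435 0.898 0.072
outer loop
vertex 0.551 1.059 2.931
vertex 0.234 0.933 2.584
vertex -0.735 0.349 4.019
endloop
endfacet
facet normal 0.720 0.093 -0.688
outer loop
vertex 0.234 0.933 2.584
vertex 0.515 0.511 2.821
vertex 0.13 0.49 2.415
endloop
endfacet
facet normal -0.835 0.356 -0.419
outer loop
vertex 0.234 0.933 2.584
vertex 0.13 0.49 2.415
vertex -0.735 0.349 4.019
endloop
endfacet
facet normal 0.720 0.093 -0.688
outer loop
vertex 0.13 0.49 2.415
vertex 0.515 0.511 2.821
vertex 0.316 0.062 2.552
endloop
endfacet
facet normal -0.757 -0.473 -0.450
outer loop
vertex 0.13 0.49 2.415
vertex 0.316 0.062 2.552
vertex -0.735 0.349 4.019
endloop
endfacet
facet normal 0.719 0.093 -0.688
outer loop
vertex 0.316 0.062 2.552
vertex 0.515 0.511 2.821
vertex 0.652 -0.028 2.891
endloop
endfacet
facet normal -0.261 -0.965 0.002
outer loop
vertex 0.316 0.062 2.552
vertex 0.652 -0.028 2.891
vertex -0.735 0.349 4.019
endloop
endfacet
facet normal 0.718 0.093 -0.690
outer loop
vertex 0.652 -0.028 2.891
vertex 0.515 0.511 2.821
vertex 0.886 0.288 3.177
endloop
endfacet
facet normal 0.282 -0.750 0.598
outer loop
vertex 0.652 -0.028 2.891
vertex 0.886 0.288 3.177
vertex -0.735 0.349 4.019
endloop
endfacet
facet normal 0.718 0.094 -0.689
outer loop
vertex 0.886 0.288 3.177
vertex 0.515 0.511 2.821
vertex 0.84 0.771 3.195
endloop
endfacet
facet normal 0.461 0.011 0.887
outer loop
vertex 0.886 0.288 3.177
vertex 0.84 0.771 3.195
vertex -0.735 0.349 4.019
endloop
endfacet

endsolid
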